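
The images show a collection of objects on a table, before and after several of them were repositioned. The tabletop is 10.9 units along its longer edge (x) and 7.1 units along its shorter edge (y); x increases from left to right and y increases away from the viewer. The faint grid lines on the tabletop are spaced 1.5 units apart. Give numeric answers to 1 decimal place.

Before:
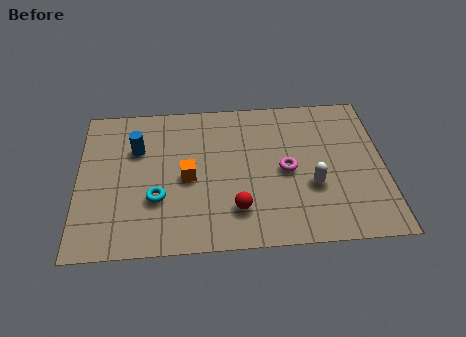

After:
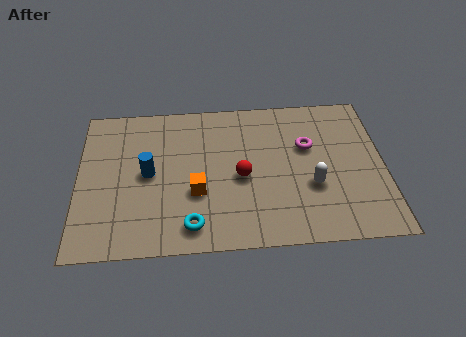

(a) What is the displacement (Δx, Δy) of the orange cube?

(0.3, -0.7)

The orange cube was at about (3.9, 3.3) and moved to about (4.2, 2.6).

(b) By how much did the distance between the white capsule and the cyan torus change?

-0.9

They were about 5.5 units apart before and 4.6 after — 0.9 units closer together.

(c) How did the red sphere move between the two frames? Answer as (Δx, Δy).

(0.2, 1.5)

The red sphere started near (5.6, 1.7) and ended near (5.8, 3.2).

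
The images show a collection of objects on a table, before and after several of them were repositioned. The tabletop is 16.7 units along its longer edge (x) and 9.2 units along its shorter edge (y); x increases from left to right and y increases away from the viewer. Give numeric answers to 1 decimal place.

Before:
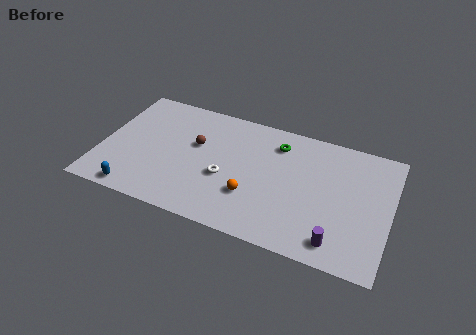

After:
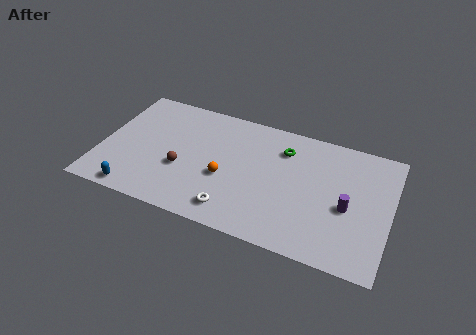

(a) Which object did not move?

the blue capsule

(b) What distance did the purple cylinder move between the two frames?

2.6

From (13.9, 1.4) to (14.3, 4.0), the purple cylinder covered √(0.4² + 2.6²) ≈ 2.6 units.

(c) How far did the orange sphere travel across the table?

1.8

From (8.9, 2.9) to (7.3, 3.7), the orange sphere covered √(1.6² + 0.8²) ≈ 1.8 units.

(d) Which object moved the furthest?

the purple cylinder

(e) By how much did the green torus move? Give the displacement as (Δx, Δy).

(0.4, -0.3)

The green torus was at about (10.0, 7.3) and moved to about (10.4, 7.0).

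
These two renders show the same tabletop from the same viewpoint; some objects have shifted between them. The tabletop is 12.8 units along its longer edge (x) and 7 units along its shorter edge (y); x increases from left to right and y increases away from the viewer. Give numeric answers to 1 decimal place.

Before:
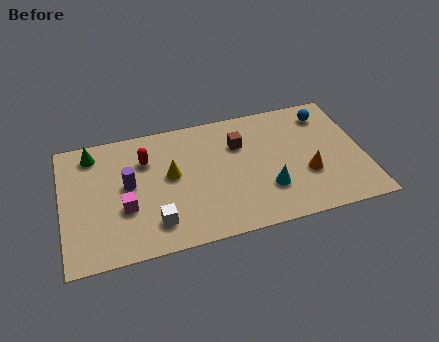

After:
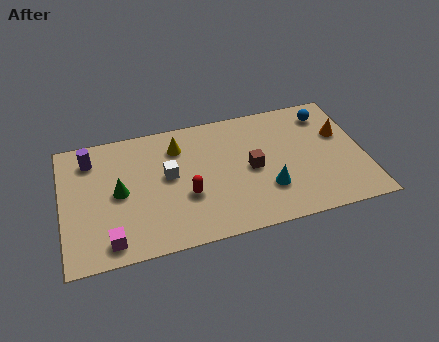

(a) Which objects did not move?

the cyan cone and the blue sphere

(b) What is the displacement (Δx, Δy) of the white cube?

(0.7, 2.4)

From the two frames, the white cube sits at roughly (3.8, 1.5) before and (4.5, 3.9) after.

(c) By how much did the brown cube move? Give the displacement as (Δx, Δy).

(0.4, -1.5)

The brown cube started near (7.6, 4.9) and ended near (8.0, 3.4).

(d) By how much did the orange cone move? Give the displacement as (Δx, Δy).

(1.6, 1.9)

From the two frames, the orange cone sits at roughly (10.3, 2.5) before and (11.9, 4.4) after.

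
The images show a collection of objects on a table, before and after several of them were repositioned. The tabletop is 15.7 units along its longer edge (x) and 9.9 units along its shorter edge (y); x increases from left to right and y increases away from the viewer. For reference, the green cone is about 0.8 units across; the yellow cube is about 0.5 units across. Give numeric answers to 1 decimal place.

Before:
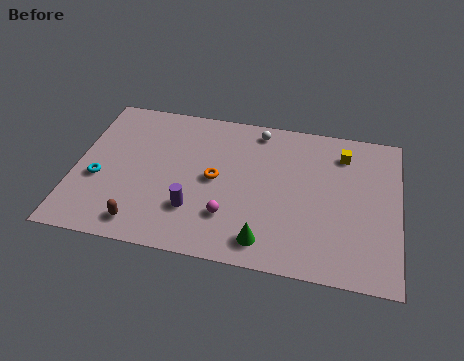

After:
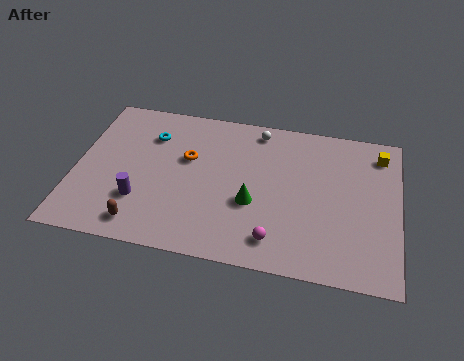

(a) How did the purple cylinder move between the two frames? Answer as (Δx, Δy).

(-2.6, 0.1)

From the two frames, the purple cylinder sits at roughly (5.9, 2.8) before and (3.3, 2.9) after.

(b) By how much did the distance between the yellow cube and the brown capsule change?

+1.7

Before: roughly 11.4 units apart; after: 13.1. That's 1.7 units further apart.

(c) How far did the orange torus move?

1.8

From (6.8, 5.0) to (5.4, 6.1), the orange torus covered √(1.4² + 1.1²) ≈ 1.8 units.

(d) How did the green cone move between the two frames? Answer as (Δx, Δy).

(-0.7, 2.3)

The green cone started near (9.4, 1.5) and ended near (8.7, 3.8).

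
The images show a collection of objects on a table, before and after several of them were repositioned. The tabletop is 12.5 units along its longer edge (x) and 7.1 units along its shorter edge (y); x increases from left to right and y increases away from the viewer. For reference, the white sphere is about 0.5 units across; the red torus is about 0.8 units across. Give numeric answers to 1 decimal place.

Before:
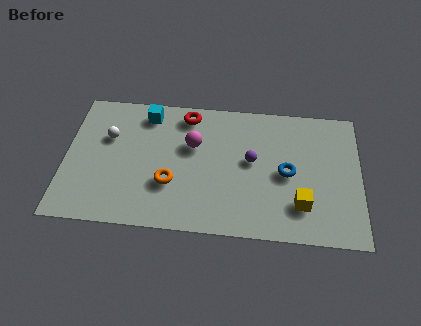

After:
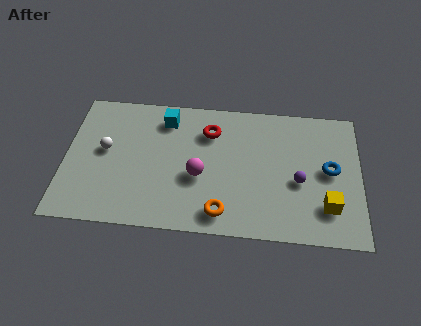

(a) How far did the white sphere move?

0.7

The white sphere moved from about (1.8, 4.6) to (1.7, 3.9), a distance of √(0.1² + 0.7²) ≈ 0.7.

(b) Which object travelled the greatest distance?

the orange torus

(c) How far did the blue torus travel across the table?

1.8

The blue torus was near (9.4, 3.4) before and (11.2, 3.7) after, so it travelled √(1.8² + 0.3²) ≈ 1.8 units.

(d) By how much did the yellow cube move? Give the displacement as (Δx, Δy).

(1.1, 0.0)

From the two frames, the yellow cube sits at roughly (10.0, 1.8) before and (11.1, 1.8) after.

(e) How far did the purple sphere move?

2.2

The purple sphere moved from about (7.9, 3.9) to (9.9, 3.0), a distance of √(2.0² + 0.9²) ≈ 2.2.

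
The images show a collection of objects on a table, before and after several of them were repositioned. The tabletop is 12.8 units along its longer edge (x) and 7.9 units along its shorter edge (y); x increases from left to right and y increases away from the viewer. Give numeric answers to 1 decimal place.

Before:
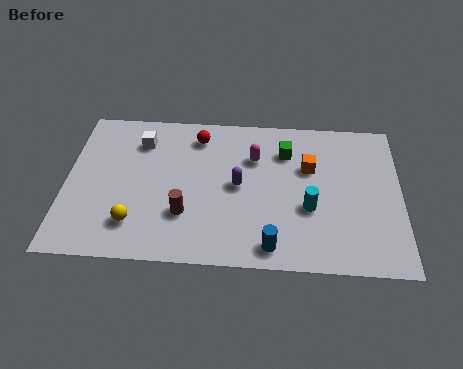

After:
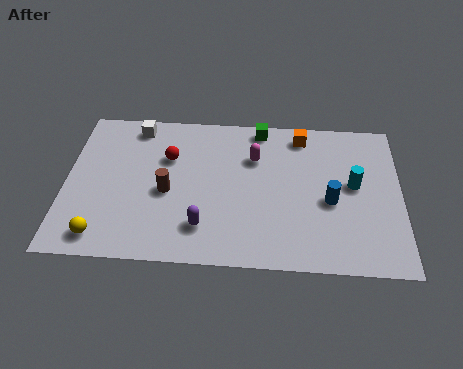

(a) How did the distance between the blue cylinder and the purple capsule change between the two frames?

+1.8

They were about 3.3 units apart before and 5.1 after — 1.8 units further apart.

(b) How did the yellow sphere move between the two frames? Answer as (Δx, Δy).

(-1.2, -0.7)

From the two frames, the yellow sphere sits at roughly (2.7, 1.8) before and (1.5, 1.1) after.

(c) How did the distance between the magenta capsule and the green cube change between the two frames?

+0.3

The distance was about 1.3 in the first image and 1.6 in the second, so they moved 0.3 units further apart.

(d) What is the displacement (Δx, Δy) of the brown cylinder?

(-0.7, 1.1)

The brown cylinder was at about (4.6, 2.4) and moved to about (3.9, 3.5).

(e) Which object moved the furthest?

the blue cylinder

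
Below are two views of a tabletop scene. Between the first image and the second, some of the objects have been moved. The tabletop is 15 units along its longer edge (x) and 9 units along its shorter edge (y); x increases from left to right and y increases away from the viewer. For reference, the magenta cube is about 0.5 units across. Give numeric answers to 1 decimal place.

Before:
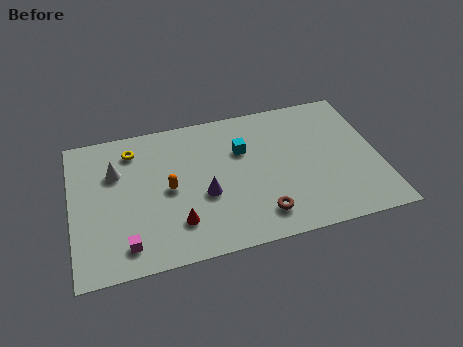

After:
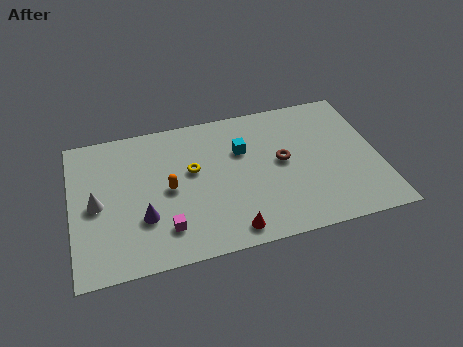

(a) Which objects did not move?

the cyan cube and the orange capsule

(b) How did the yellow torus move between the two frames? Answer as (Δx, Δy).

(2.8, -2.0)

From the two frames, the yellow torus sits at roughly (3.1, 7.3) before and (5.9, 5.3) after.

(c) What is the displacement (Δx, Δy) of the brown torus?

(1.3, 3.1)

The brown torus was at about (9.0, 1.7) and moved to about (10.3, 4.8).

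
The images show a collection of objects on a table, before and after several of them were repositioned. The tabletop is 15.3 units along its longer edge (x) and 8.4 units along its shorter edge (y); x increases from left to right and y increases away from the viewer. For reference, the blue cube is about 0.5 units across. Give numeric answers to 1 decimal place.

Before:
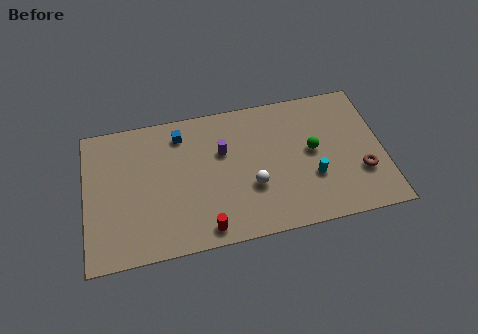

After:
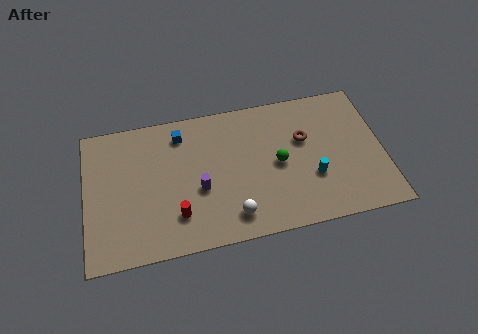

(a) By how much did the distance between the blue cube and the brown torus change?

-3.5

The distance was about 10.0 in the first image and 6.5 in the second, so they moved 3.5 units closer together.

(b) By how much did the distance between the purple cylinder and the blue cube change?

+1.0

Before: roughly 2.6 units apart; after: 3.6. That's 1.0 units further apart.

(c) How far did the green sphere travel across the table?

1.8

The green sphere was near (11.7, 4.5) before and (9.9, 4.1) after, so it travelled √(1.8² + 0.4²) ≈ 1.8 units.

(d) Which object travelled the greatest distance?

the brown torus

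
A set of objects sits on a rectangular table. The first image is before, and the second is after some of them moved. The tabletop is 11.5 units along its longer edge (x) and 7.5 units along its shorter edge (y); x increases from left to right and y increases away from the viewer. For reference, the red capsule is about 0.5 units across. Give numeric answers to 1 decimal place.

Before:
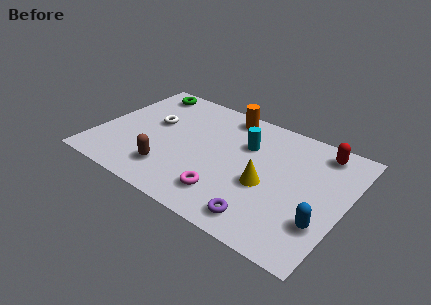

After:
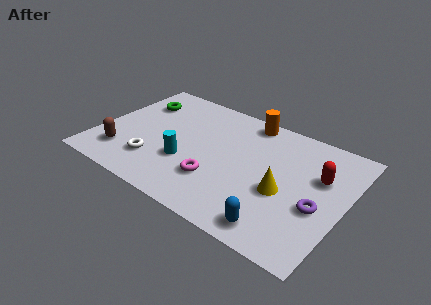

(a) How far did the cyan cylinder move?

3.5

The cyan cylinder moved from about (6.7, 5.1) to (4.3, 2.6), a distance of √(2.4² + 2.5²) ≈ 3.5.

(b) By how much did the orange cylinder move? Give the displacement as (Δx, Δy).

(1.0, 0.1)

The orange cylinder started near (5.5, 6.6) and ended near (6.5, 6.7).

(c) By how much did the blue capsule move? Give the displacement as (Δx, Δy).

(-1.8, -1.2)

The blue capsule was at about (10.7, 2.2) and moved to about (8.9, 1.0).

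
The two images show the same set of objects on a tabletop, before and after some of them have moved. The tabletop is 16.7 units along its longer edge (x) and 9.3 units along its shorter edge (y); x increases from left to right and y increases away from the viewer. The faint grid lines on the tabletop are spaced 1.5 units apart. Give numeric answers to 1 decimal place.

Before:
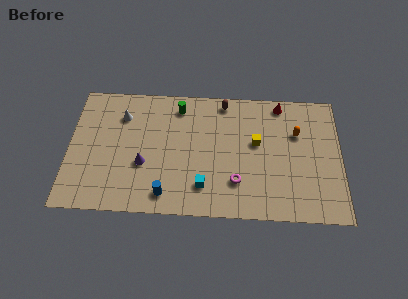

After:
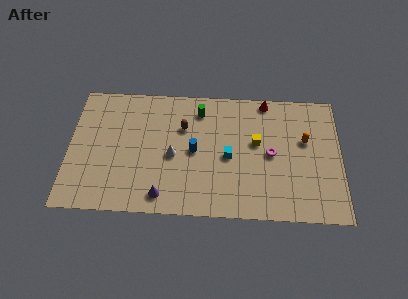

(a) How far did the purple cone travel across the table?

2.5

The purple cone was near (4.6, 3.5) before and (5.8, 1.3) after, so it travelled √(1.2² + 2.2²) ≈ 2.5 units.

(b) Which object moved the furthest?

the white cone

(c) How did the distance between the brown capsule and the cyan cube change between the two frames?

-2.9

Before: roughly 6.3 units apart; after: 3.4. That's 2.9 units closer together.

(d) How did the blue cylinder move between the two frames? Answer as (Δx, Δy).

(1.7, 3.2)

The blue cylinder started near (6.0, 1.4) and ended near (7.7, 4.6).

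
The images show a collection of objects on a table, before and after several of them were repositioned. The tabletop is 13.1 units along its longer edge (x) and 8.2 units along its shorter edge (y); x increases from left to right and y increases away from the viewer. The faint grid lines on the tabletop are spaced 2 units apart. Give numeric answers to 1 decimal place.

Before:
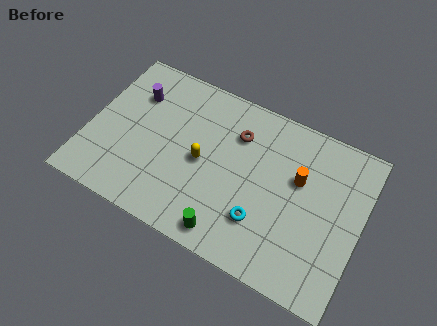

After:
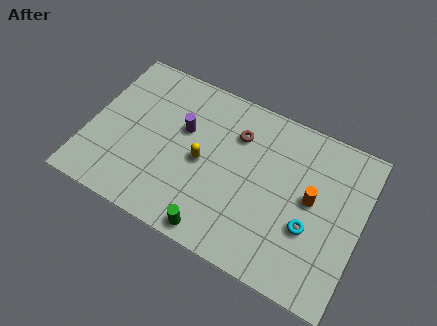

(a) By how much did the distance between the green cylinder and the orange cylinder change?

+0.5

Before: roughly 5.0 units apart; after: 5.5. That's 0.5 units further apart.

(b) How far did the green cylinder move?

0.6

From (7.2, 1.0) to (6.6, 0.8), the green cylinder covered √(0.6² + 0.2²) ≈ 0.6 units.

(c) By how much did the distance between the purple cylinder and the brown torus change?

-2.3

They were about 5.0 units apart before and 2.7 after — 2.3 units closer together.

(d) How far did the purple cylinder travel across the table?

2.6

From (1.9, 5.9) to (4.4, 5.1), the purple cylinder covered √(2.5² + 0.8²) ≈ 2.6 units.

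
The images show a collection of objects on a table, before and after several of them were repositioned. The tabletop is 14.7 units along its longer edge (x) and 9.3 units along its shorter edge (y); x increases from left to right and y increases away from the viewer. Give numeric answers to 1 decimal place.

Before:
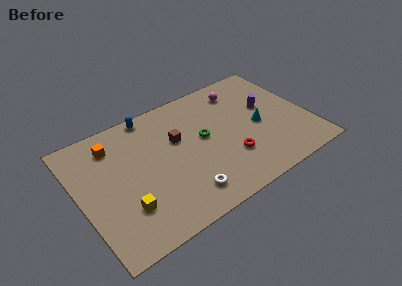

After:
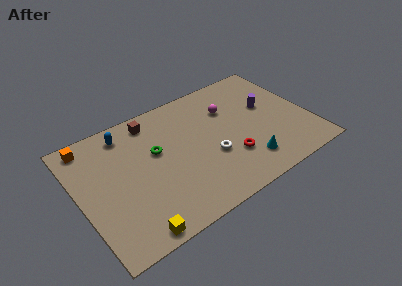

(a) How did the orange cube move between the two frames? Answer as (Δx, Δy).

(-1.4, 0.8)

From the two frames, the orange cube sits at roughly (2.5, 7.4) before and (1.1, 8.2) after.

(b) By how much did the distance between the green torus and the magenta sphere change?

+1.2

Before: roughly 3.8 units apart; after: 5.0. That's 1.2 units further apart.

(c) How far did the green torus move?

3.0

The green torus moved from about (8.0, 5.1) to (5.0, 5.6), a distance of √(3.0² + 0.5²) ≈ 3.0.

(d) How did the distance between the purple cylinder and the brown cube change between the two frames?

+1.7

They were about 5.9 units apart before and 7.6 after — 1.7 units further apart.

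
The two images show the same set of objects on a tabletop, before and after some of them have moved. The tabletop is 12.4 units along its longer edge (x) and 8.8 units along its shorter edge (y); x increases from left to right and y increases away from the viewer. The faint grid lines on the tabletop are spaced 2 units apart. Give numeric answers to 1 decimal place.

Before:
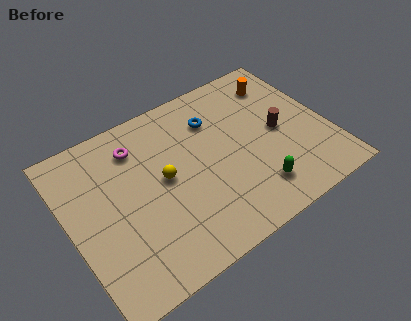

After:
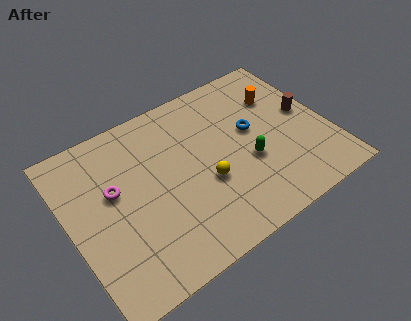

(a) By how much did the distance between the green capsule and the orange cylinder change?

-2.2

The distance was about 5.7 in the first image and 3.5 in the second, so they moved 2.2 units closer together.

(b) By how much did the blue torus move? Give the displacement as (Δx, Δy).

(1.6, -1.5)

The blue torus started near (7.3, 6.5) and ended near (8.9, 5.0).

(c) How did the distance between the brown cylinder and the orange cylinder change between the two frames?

-1.0

The distance was about 2.8 in the first image and 1.8 in the second, so they moved 1.0 units closer together.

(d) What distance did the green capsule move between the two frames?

1.6

The green capsule moved from about (8.4, 1.8) to (8.4, 3.4), a distance of √(0.0² + 1.6²) ≈ 1.6.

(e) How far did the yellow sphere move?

2.2

The yellow sphere moved from about (4.5, 4.6) to (6.3, 3.4), a distance of √(1.8² + 1.2²) ≈ 2.2.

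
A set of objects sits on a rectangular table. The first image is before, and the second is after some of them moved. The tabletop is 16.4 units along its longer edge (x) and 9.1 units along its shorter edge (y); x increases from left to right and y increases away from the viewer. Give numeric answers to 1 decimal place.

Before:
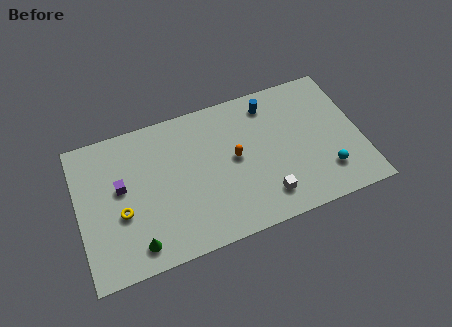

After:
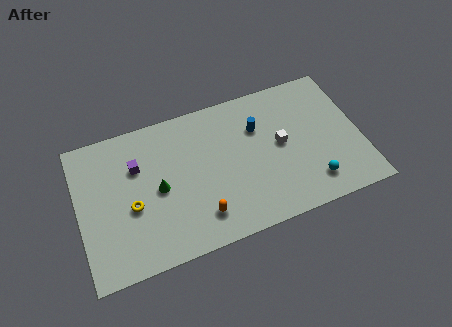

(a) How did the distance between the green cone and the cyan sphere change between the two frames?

-2.0

Before: roughly 11.1 units apart; after: 9.1. That's 2.0 units closer together.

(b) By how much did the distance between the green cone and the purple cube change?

-1.7

They were about 3.8 units apart before and 2.1 after — 1.7 units closer together.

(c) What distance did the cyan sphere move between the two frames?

1.0

The cyan sphere was near (14.2, 2.2) before and (13.3, 1.8) after, so it travelled √(0.9² + 0.4²) ≈ 1.0 units.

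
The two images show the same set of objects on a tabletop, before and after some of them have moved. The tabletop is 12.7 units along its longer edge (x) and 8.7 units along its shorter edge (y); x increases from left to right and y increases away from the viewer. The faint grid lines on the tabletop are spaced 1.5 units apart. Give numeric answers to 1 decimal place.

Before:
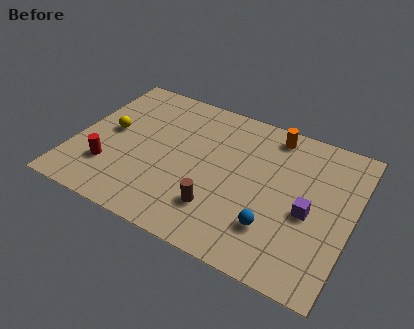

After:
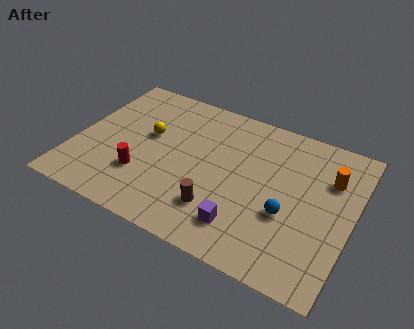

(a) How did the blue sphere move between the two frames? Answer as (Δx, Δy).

(0.5, 1.0)

From the two frames, the blue sphere sits at roughly (9.4, 2.3) before and (9.9, 3.3) after.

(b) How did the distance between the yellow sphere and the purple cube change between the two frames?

-3.4

The distance was about 9.3 in the first image and 5.9 in the second, so they moved 3.4 units closer together.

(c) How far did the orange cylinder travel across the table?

3.2

The orange cylinder was near (8.7, 7.6) before and (11.5, 6.1) after, so it travelled √(2.8² + 1.5²) ≈ 3.2 units.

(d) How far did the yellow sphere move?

1.8

The yellow sphere was near (1.5, 4.6) before and (3.2, 5.1) after, so it travelled √(1.7² + 0.5²) ≈ 1.8 units.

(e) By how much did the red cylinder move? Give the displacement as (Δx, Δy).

(1.5, 0.2)

The red cylinder started near (1.8, 2.4) and ended near (3.3, 2.6).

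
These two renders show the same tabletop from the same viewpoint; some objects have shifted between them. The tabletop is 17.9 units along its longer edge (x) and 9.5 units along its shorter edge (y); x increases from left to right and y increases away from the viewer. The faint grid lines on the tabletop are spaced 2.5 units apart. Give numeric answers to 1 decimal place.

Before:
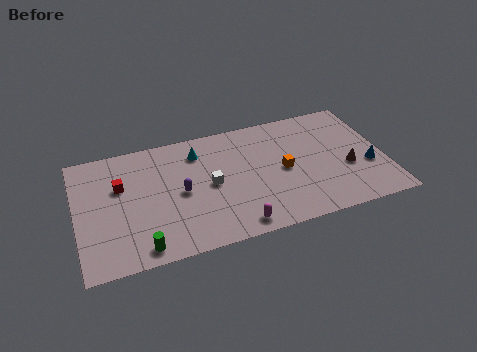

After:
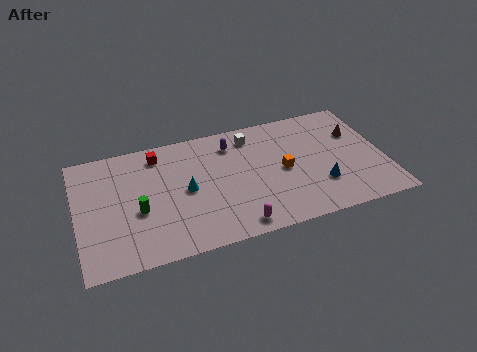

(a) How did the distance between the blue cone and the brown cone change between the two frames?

+3.2

Before: roughly 1.2 units apart; after: 4.4. That's 3.2 units further apart.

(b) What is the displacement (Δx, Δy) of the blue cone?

(-2.9, -0.7)

From the two frames, the blue cone sits at roughly (16.9, 3.5) before and (14.0, 2.8) after.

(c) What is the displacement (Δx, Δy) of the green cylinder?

(0.0, 2.8)

The green cylinder was at about (3.5, 1.1) and moved to about (3.5, 3.9).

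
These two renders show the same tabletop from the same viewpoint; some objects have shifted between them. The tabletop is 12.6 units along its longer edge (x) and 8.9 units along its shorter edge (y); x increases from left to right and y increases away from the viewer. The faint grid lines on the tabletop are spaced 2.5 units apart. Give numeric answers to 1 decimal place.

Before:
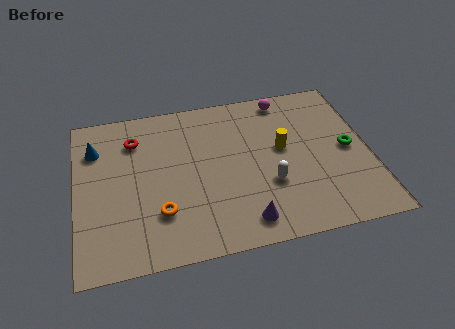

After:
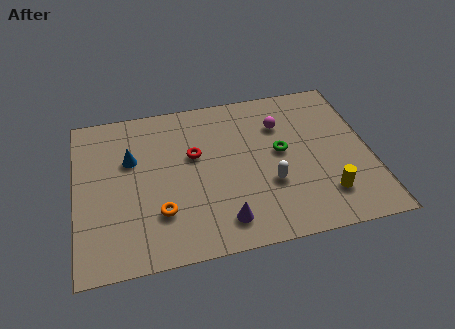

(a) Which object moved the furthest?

the yellow cylinder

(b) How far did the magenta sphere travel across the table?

1.5

From (9.2, 7.9) to (8.9, 6.4), the magenta sphere covered √(0.3² + 1.5²) ≈ 1.5 units.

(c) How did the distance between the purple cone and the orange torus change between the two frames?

-0.9

They were about 3.7 units apart before and 2.8 after — 0.9 units closer together.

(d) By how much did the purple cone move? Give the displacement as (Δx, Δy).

(-0.9, 0.2)

The purple cone started near (7.0, 1.3) and ended near (6.1, 1.5).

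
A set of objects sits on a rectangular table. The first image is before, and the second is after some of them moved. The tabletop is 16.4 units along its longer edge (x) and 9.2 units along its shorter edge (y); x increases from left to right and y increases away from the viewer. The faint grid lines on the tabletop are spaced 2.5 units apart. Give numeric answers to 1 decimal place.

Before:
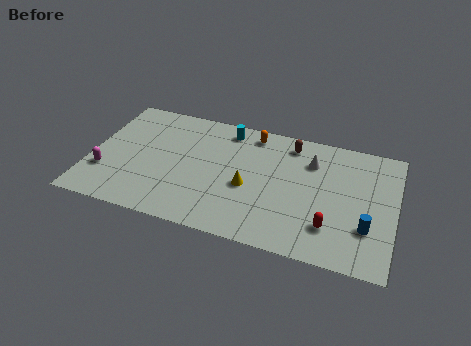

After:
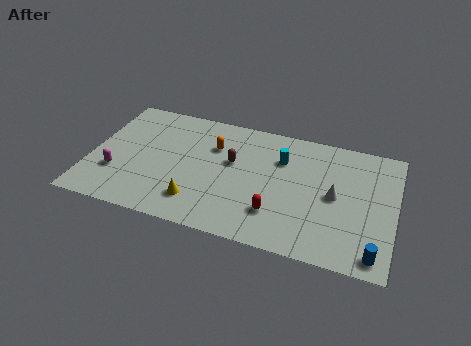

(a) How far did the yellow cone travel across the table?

3.2

The yellow cone was near (8.6, 3.9) before and (6.0, 2.0) after, so it travelled √(2.6² + 1.9²) ≈ 3.2 units.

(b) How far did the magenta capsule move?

0.6

The magenta capsule moved from about (0.9, 2.8) to (1.5, 2.9), a distance of √(0.6² + 0.1²) ≈ 0.6.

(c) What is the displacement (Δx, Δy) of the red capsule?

(-2.9, 0.1)

The red capsule started near (13.1, 2.3) and ended near (10.2, 2.4).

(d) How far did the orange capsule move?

2.6

From (8.5, 8.0) to (6.5, 6.4), the orange capsule covered √(2.0² + 1.6²) ≈ 2.6 units.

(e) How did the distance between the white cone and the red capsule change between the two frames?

-1.0

They were about 4.7 units apart before and 3.7 after — 1.0 units closer together.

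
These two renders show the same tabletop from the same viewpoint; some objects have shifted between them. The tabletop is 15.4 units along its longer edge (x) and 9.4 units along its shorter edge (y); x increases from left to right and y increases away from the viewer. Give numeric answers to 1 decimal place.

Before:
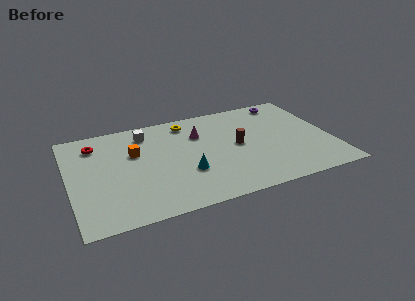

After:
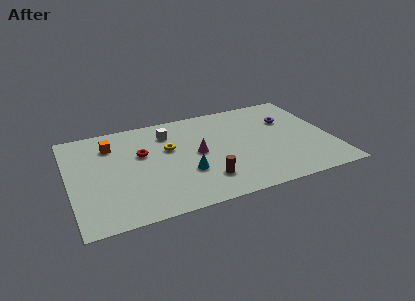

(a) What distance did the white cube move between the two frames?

1.4

The white cube was near (4.7, 7.7) before and (6.0, 7.3) after, so it travelled √(1.3² + 0.4²) ≈ 1.4 units.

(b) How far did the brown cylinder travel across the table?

3.4

The brown cylinder moved from about (9.9, 4.8) to (7.7, 2.2), a distance of √(2.2² + 2.6²) ≈ 3.4.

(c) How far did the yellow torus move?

2.6

The yellow torus was near (7.2, 8.0) before and (5.9, 5.8) after, so it travelled √(1.3² + 2.2²) ≈ 2.6 units.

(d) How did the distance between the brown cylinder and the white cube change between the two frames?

-0.6

The distance was about 6.0 in the first image and 5.4 in the second, so they moved 0.6 units closer together.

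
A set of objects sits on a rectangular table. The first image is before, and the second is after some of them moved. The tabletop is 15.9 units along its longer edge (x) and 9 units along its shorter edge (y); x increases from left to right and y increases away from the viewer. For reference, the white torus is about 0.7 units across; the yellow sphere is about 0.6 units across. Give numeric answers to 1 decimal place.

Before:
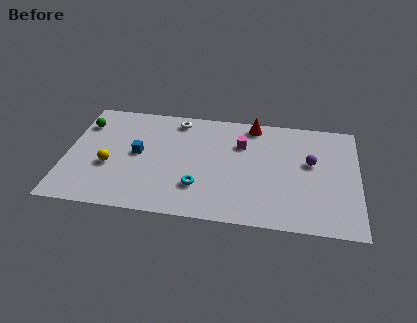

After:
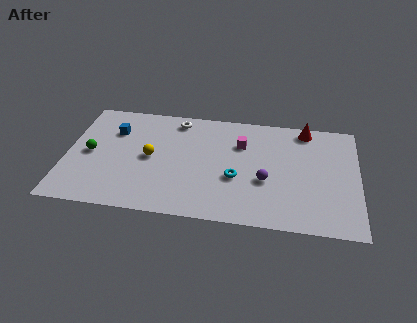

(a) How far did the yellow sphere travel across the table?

2.4

The yellow sphere was near (2.4, 3.5) before and (4.6, 4.5) after, so it travelled √(2.2² + 1.0²) ≈ 2.4 units.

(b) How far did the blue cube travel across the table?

2.2

From (3.9, 4.7) to (2.5, 6.4), the blue cube covered √(1.4² + 1.7²) ≈ 2.2 units.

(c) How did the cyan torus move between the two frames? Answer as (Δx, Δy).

(2.0, 1.0)

The cyan torus started near (7.3, 2.5) and ended near (9.3, 3.5).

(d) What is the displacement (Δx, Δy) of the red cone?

(2.9, 0.0)

The red cone was at about (10.1, 8.0) and moved to about (13.0, 8.0).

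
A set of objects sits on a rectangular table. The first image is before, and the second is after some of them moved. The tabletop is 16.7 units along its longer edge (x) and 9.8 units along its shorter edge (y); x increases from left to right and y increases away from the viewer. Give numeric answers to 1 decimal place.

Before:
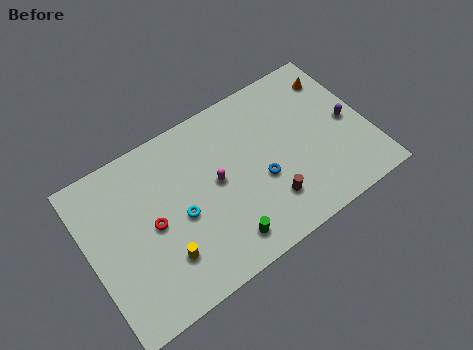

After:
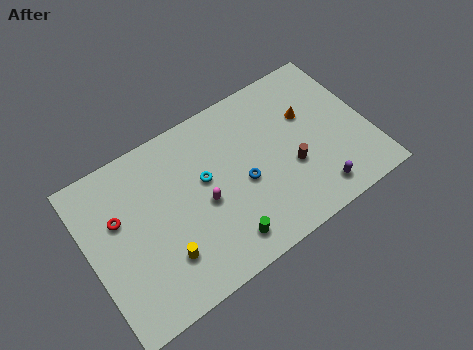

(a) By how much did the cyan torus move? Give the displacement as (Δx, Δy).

(1.7, 1.3)

The cyan torus started near (5.3, 4.4) and ended near (7.0, 5.7).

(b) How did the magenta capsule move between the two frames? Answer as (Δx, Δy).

(-0.9, -0.8)

The magenta capsule was at about (7.6, 5.2) and moved to about (6.7, 4.4).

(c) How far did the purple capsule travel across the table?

4.1

From (15.6, 4.7) to (13.0, 1.5), the purple capsule covered √(2.6² + 3.2²) ≈ 4.1 units.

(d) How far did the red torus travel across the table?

2.3

The red torus was near (3.7, 4.8) before and (1.9, 6.2) after, so it travelled √(1.8² + 1.4²) ≈ 2.3 units.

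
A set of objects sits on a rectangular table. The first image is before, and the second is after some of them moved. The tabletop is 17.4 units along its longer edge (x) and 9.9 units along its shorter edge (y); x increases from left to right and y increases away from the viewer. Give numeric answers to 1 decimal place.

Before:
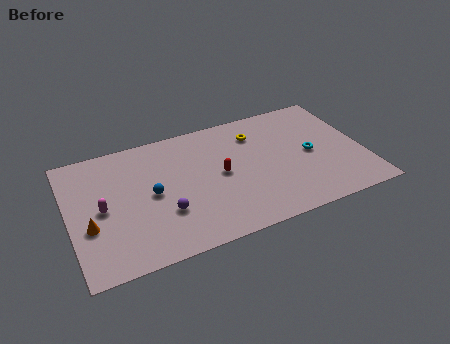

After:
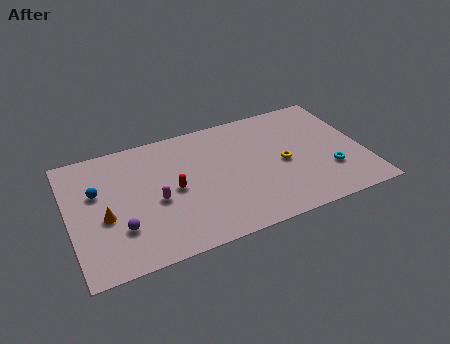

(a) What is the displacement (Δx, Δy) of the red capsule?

(-2.8, -0.2)

The red capsule started near (8.9, 5.0) and ended near (6.1, 4.8).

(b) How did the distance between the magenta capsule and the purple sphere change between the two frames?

-1.2

Before: roughly 3.8 units apart; after: 2.6. That's 1.2 units closer together.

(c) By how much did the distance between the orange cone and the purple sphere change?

-2.9

They were about 4.3 units apart before and 1.4 after — 2.9 units closer together.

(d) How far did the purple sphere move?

2.6

From (5.4, 3.2) to (2.8, 2.9), the purple sphere covered √(2.6² + 0.3²) ≈ 2.6 units.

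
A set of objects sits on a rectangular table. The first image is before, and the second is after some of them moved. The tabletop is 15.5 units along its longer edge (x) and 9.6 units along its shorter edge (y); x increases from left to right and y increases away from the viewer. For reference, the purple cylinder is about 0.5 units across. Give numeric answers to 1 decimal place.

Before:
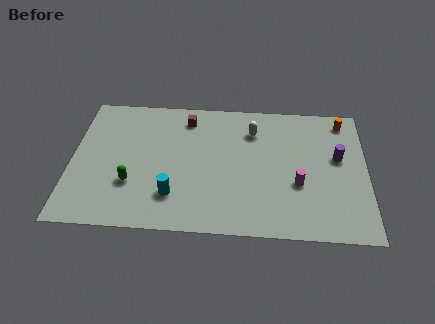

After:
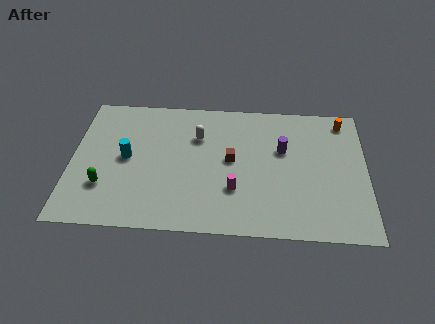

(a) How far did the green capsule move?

1.4

From (3.2, 3.1) to (1.8, 2.8), the green capsule covered √(1.4² + 0.3²) ≈ 1.4 units.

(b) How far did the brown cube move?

3.8

From (6.0, 8.0) to (8.4, 5.1), the brown cube covered √(2.4² + 2.9²) ≈ 3.8 units.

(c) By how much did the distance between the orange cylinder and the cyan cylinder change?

+1.2

They were about 10.7 units apart before and 11.9 after — 1.2 units further apart.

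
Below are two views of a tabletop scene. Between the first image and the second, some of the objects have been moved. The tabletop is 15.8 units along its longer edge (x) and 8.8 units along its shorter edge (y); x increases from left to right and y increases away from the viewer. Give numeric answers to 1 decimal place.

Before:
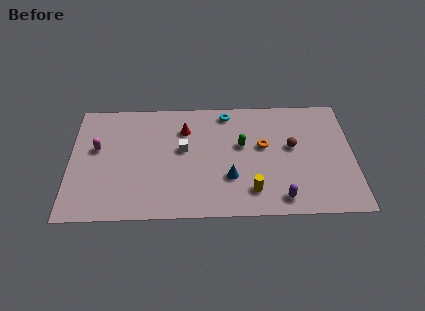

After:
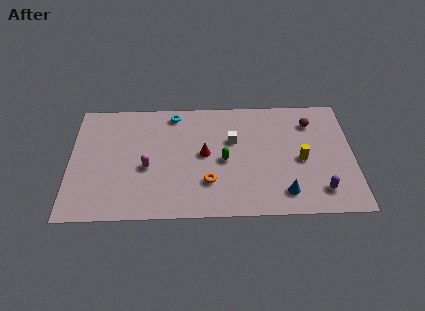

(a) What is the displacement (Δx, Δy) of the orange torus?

(-3.1, -2.6)

The orange torus was at about (10.8, 5.1) and moved to about (7.7, 2.5).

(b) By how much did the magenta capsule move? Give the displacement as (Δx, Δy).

(2.8, -1.5)

From the two frames, the magenta capsule sits at roughly (1.5, 5.2) before and (4.3, 3.7) after.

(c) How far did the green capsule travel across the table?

1.5

From (9.6, 5.2) to (8.6, 4.1), the green capsule covered √(1.0² + 1.1²) ≈ 1.5 units.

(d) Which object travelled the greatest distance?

the orange torus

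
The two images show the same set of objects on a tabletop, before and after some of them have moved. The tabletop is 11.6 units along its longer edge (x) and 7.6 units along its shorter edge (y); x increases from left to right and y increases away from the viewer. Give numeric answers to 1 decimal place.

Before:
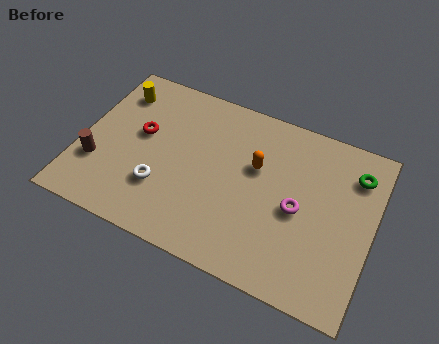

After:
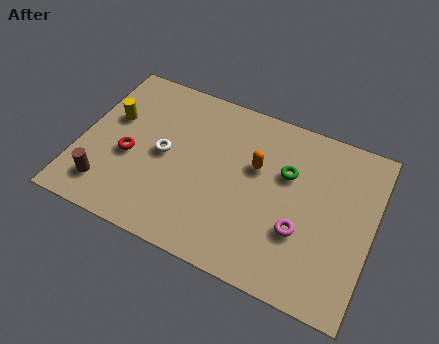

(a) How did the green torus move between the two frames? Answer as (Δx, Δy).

(-2.6, -1.0)

From the two frames, the green torus sits at roughly (10.7, 5.9) before and (8.1, 4.9) after.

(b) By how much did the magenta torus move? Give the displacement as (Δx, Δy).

(0.2, -0.9)

The magenta torus started near (8.7, 3.5) and ended near (8.9, 2.6).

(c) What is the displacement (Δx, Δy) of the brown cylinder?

(0.5, -0.9)

The brown cylinder was at about (0.8, 2.4) and moved to about (1.3, 1.5).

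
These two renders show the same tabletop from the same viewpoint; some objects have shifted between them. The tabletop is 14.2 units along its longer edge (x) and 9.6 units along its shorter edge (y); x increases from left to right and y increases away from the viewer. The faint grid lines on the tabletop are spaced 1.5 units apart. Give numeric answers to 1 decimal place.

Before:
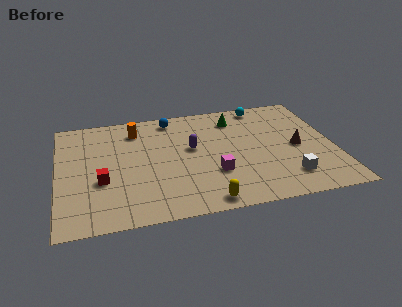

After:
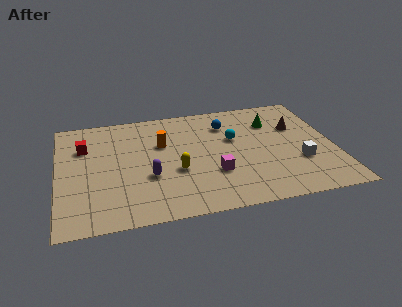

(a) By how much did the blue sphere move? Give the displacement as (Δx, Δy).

(2.8, -1.1)

The blue sphere was at about (6.0, 8.4) and moved to about (8.8, 7.3).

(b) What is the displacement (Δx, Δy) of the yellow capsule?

(-1.3, 2.8)

From the two frames, the yellow capsule sits at roughly (7.3, 0.9) before and (6.0, 3.7) after.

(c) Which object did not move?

the magenta cube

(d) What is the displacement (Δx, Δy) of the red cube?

(-0.8, 3.1)

From the two frames, the red cube sits at roughly (2.2, 3.6) before and (1.4, 6.7) after.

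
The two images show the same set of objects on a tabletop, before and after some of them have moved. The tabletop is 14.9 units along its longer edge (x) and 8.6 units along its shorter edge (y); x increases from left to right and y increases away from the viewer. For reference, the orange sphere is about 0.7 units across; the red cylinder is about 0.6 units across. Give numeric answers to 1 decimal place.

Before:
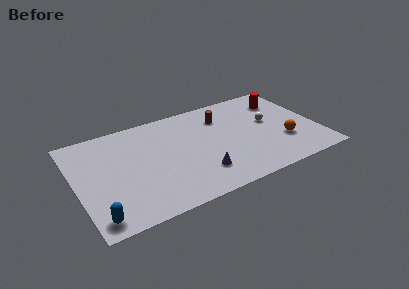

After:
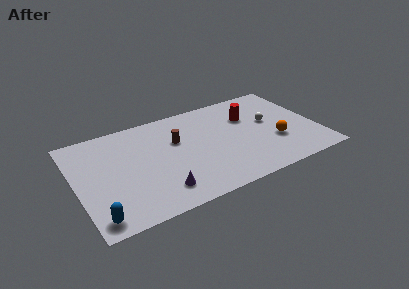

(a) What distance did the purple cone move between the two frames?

2.5

From (7.3, 2.1) to (4.8, 1.7), the purple cone covered √(2.5² + 0.4²) ≈ 2.5 units.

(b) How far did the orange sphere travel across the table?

0.5

The orange sphere was near (12.7, 2.8) before and (12.2, 3.0) after, so it travelled √(0.5² + 0.2²) ≈ 0.5 units.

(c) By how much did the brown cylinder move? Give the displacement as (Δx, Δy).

(-3.0, -1.0)

The brown cylinder started near (9.3, 6.5) and ended near (6.3, 5.5).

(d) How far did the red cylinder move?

2.4

From (13.2, 6.6) to (10.9, 5.9), the red cylinder covered √(2.3² + 0.7²) ≈ 2.4 units.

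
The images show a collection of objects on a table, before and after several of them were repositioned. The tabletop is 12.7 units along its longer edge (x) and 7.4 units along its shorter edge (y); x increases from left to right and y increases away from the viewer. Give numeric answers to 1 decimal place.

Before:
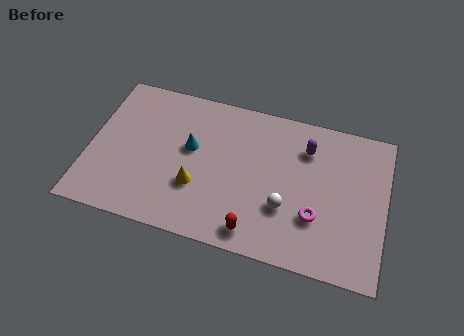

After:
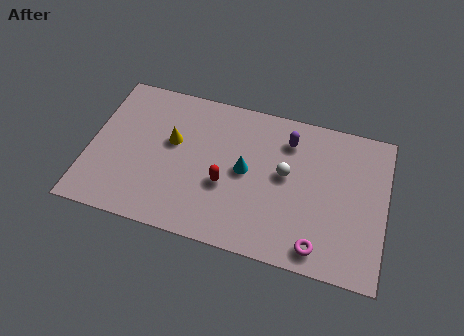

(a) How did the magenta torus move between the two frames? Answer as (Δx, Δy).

(0.2, -1.4)

The magenta torus was at about (9.8, 2.4) and moved to about (10.0, 1.0).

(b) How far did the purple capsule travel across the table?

0.8

The purple capsule moved from about (9.2, 5.6) to (8.4, 5.8), a distance of √(0.8² + 0.2²) ≈ 0.8.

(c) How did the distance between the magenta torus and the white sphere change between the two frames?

+2.2

Before: roughly 1.3 units apart; after: 3.5. That's 2.2 units further apart.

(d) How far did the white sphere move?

1.6

From (8.5, 2.5) to (8.4, 4.1), the white sphere covered √(0.1² + 1.6²) ≈ 1.6 units.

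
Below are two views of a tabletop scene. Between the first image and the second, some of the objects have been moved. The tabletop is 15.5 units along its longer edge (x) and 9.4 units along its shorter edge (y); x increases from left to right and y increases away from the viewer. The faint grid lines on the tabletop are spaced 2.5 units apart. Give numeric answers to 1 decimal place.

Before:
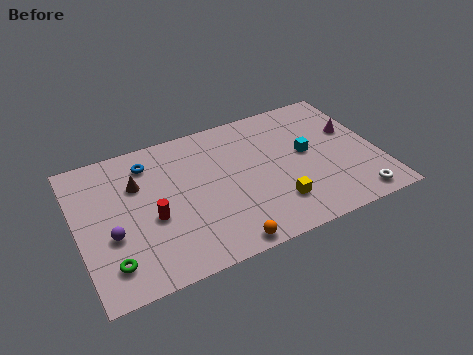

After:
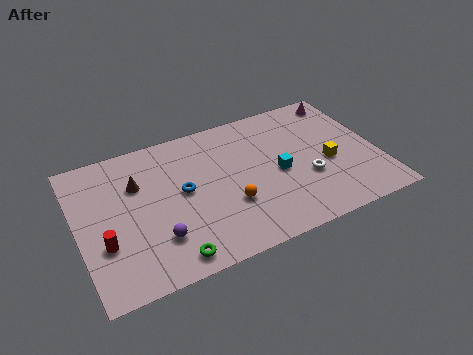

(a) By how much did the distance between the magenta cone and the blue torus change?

-1.2

They were about 10.7 units apart before and 9.5 after — 1.2 units closer together.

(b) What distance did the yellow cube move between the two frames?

3.4

The yellow cube moved from about (9.9, 2.3) to (12.9, 4.0), a distance of √(3.0² + 1.7²) ≈ 3.4.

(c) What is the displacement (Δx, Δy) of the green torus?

(2.9, -0.8)

The green torus started near (1.4, 1.9) and ended near (4.3, 1.1).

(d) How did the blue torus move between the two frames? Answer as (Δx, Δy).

(1.5, -2.6)

From the two frames, the blue torus sits at roughly (3.9, 7.6) before and (5.4, 5.0) after.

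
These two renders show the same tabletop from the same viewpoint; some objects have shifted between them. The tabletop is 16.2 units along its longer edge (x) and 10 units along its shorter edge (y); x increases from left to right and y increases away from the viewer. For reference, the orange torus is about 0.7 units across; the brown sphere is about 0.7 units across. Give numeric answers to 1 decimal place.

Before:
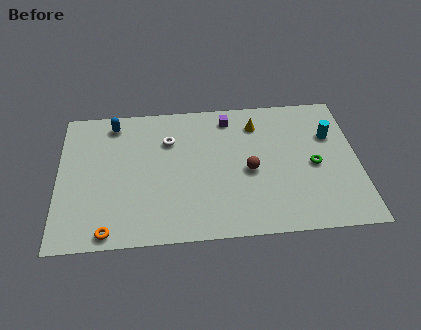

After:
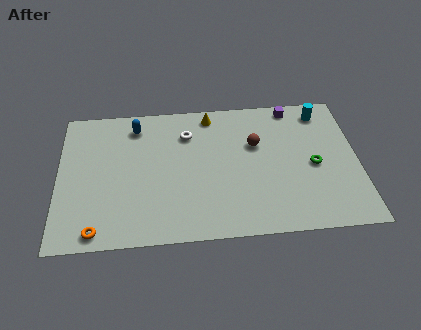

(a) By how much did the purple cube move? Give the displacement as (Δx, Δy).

(3.5, 0.5)

From the two frames, the purple cube sits at roughly (9.3, 8.5) before and (12.8, 9.0) after.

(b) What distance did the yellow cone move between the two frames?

2.7

The yellow cone was near (10.8, 7.9) before and (8.3, 8.8) after, so it travelled √(2.5² + 0.9²) ≈ 2.7 units.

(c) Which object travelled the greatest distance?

the purple cube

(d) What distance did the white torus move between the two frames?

1.1

The white torus was near (6.0, 7.1) before and (7.0, 7.5) after, so it travelled √(1.0² + 0.4²) ≈ 1.1 units.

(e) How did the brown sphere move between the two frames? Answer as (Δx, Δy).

(0.4, 1.9)

The brown sphere started near (10.3, 4.5) and ended near (10.7, 6.4).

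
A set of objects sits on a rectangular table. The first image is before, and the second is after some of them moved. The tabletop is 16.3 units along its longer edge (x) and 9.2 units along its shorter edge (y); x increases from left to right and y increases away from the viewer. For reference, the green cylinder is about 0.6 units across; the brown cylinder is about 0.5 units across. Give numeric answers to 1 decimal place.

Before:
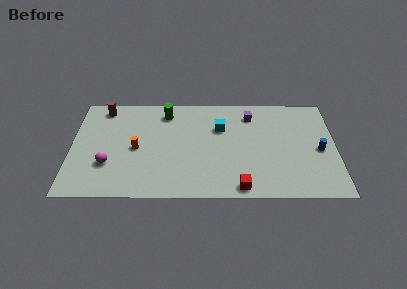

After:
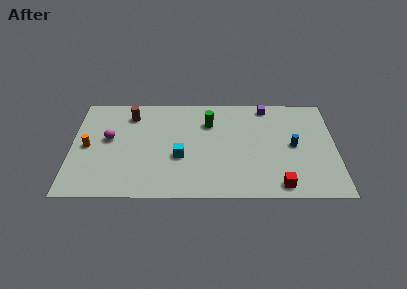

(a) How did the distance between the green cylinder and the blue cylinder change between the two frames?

-4.5

The distance was about 10.1 in the first image and 5.6 in the second, so they moved 4.5 units closer together.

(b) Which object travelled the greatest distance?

the cyan cube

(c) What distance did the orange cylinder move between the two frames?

3.0

The orange cylinder moved from about (4.0, 4.3) to (1.0, 4.5), a distance of √(3.0² + 0.2²) ≈ 3.0.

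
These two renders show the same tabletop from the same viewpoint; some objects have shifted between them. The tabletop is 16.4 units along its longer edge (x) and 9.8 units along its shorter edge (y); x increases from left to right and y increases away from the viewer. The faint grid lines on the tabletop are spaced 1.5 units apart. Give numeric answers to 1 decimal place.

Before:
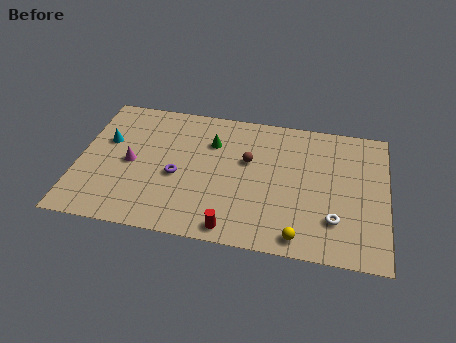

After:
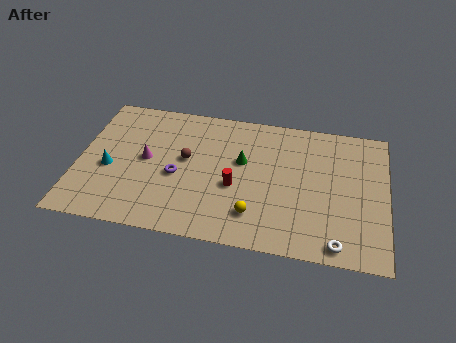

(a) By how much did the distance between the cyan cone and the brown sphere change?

-3.4

The distance was about 7.6 in the first image and 4.2 in the second, so they moved 3.4 units closer together.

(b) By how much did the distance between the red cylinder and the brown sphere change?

-1.9

Before: roughly 5.0 units apart; after: 3.1. That's 1.9 units closer together.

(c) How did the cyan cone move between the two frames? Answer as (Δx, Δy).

(0.3, -2.0)

The cyan cone was at about (1.4, 6.1) and moved to about (1.7, 4.1).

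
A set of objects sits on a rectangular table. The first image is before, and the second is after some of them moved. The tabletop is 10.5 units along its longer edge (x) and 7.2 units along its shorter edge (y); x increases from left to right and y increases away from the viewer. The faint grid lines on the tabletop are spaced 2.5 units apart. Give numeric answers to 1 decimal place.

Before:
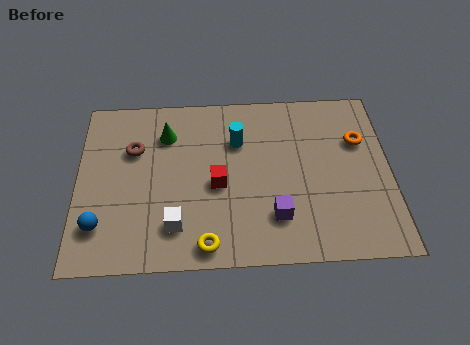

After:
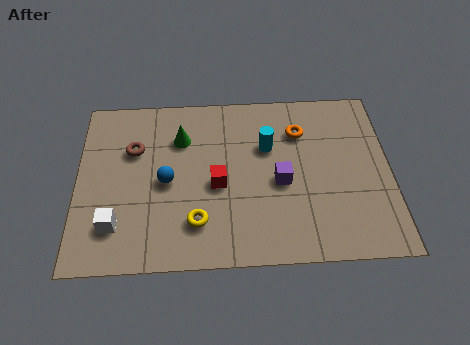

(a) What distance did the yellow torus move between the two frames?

0.9

From (4.3, 0.8) to (4.0, 1.7), the yellow torus covered √(0.3² + 0.9²) ≈ 0.9 units.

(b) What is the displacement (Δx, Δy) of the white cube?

(-2.0, 0.1)

The white cube was at about (3.3, 1.6) and moved to about (1.3, 1.7).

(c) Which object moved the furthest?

the blue sphere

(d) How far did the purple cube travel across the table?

1.4

The purple cube moved from about (6.6, 1.8) to (6.8, 3.2), a distance of √(0.2² + 1.4²) ≈ 1.4.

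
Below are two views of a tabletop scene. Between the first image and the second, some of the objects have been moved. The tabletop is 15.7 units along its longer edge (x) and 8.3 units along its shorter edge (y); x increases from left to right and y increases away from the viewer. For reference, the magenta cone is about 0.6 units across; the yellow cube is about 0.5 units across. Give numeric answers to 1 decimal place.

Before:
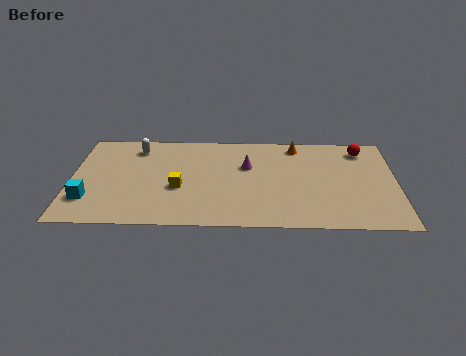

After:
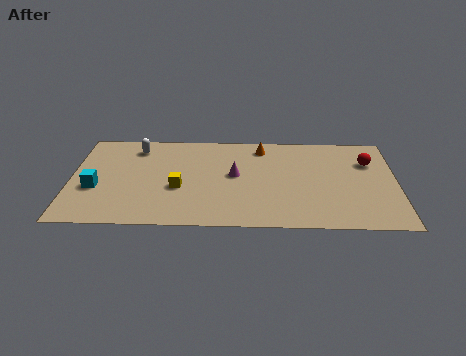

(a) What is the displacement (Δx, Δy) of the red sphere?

(0.3, -1.1)

From the two frames, the red sphere sits at roughly (14.1, 6.9) before and (14.4, 5.8) after.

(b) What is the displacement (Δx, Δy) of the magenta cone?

(-0.6, -0.8)

From the two frames, the magenta cone sits at roughly (8.5, 5.3) before and (7.9, 4.5) after.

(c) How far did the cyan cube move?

1.0

The cyan cube moved from about (0.9, 2.2) to (1.2, 3.2), a distance of √(0.3² + 1.0²) ≈ 1.0.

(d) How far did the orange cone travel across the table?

1.7

From (10.9, 7.2) to (9.2, 7.0), the orange cone covered √(1.7² + 0.2²) ≈ 1.7 units.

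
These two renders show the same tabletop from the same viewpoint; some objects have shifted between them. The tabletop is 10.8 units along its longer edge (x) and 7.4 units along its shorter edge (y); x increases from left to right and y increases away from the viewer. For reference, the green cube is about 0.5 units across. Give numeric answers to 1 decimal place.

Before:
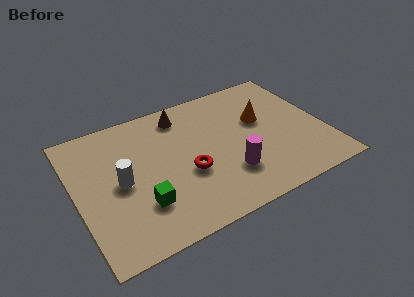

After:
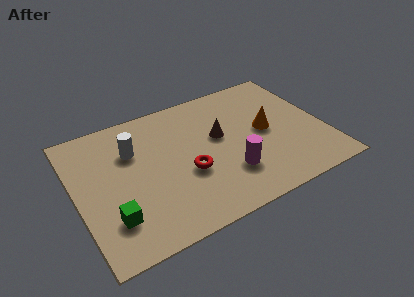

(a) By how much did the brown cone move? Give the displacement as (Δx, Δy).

(1.4, -1.9)

From the two frames, the brown cone sits at roughly (4.9, 6.2) before and (6.3, 4.3) after.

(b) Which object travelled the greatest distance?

the brown cone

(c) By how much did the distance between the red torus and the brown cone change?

-1.2

The distance was about 3.3 in the first image and 2.1 in the second, so they moved 1.2 units closer together.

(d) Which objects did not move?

the red torus and the magenta cylinder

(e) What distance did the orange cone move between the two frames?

0.7

The orange cone was near (8.2, 4.5) before and (8.3, 3.8) after, so it travelled √(0.1² + 0.7²) ≈ 0.7 units.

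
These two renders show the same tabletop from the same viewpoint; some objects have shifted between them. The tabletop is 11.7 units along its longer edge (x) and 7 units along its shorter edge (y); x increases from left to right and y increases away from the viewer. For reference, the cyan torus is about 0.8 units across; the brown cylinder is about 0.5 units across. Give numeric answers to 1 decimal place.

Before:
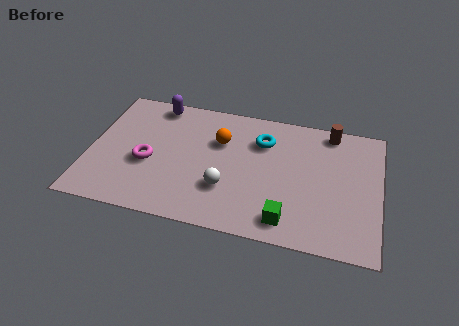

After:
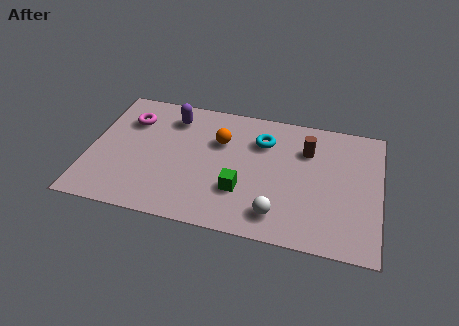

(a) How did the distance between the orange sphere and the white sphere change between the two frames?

+1.7

Before: roughly 2.5 units apart; after: 4.2. That's 1.7 units further apart.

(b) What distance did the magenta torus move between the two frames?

2.4

From (2.4, 2.9) to (1.5, 5.1), the magenta torus covered √(0.9² + 2.2²) ≈ 2.4 units.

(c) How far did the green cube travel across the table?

2.2

From (8.1, 1.1) to (6.2, 2.2), the green cube covered √(1.9² + 1.1²) ≈ 2.2 units.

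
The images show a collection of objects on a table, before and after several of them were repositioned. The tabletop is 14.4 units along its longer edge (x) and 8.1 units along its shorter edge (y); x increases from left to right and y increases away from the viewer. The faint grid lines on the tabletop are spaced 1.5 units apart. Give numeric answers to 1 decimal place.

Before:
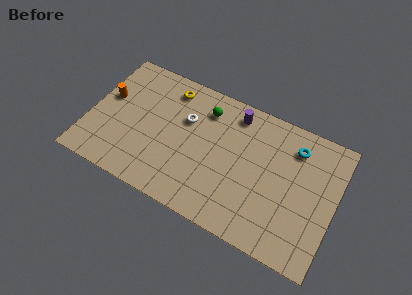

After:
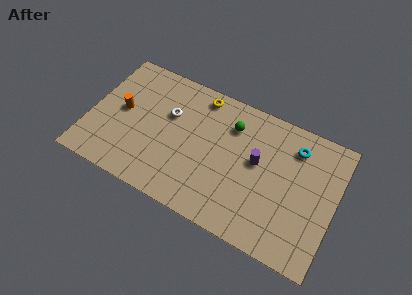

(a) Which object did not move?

the cyan torus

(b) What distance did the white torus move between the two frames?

1.0

The white torus was near (5.5, 5.3) before and (4.5, 5.2) after, so it travelled √(1.0² + 0.1²) ≈ 1.0 units.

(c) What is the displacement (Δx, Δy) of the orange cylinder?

(0.9, -0.5)

The orange cylinder started near (0.9, 4.8) and ended near (1.8, 4.3).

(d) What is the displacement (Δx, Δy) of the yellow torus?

(1.8, 0.3)

From the two frames, the yellow torus sits at roughly (4.3, 6.8) before and (6.1, 7.1) after.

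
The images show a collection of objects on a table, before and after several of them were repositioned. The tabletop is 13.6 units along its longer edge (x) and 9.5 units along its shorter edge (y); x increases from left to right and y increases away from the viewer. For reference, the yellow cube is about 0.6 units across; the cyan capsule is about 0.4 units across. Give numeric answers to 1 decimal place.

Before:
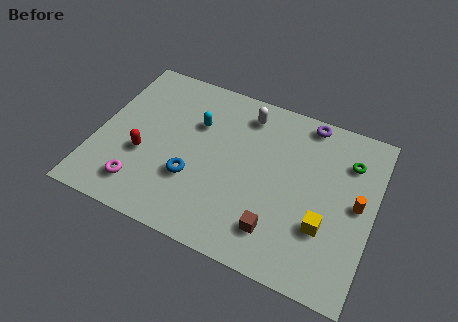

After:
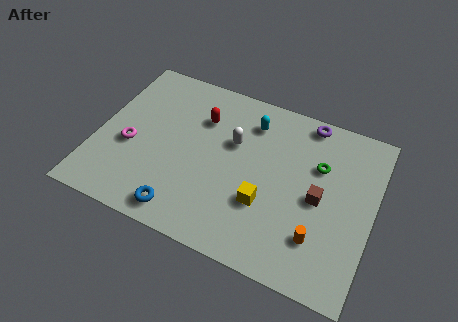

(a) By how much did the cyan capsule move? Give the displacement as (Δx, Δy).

(2.6, 1.1)

From the two frames, the cyan capsule sits at roughly (4.7, 6.4) before and (7.3, 7.5) after.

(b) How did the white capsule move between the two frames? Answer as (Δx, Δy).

(-0.4, -1.9)

The white capsule was at about (7.0, 7.9) and moved to about (6.6, 6.0).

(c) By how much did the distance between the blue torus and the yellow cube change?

-2.2

The distance was about 6.5 in the first image and 4.3 in the second, so they moved 2.2 units closer together.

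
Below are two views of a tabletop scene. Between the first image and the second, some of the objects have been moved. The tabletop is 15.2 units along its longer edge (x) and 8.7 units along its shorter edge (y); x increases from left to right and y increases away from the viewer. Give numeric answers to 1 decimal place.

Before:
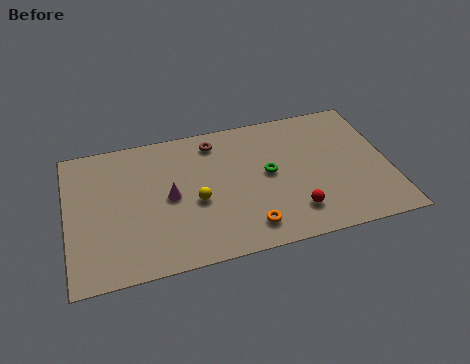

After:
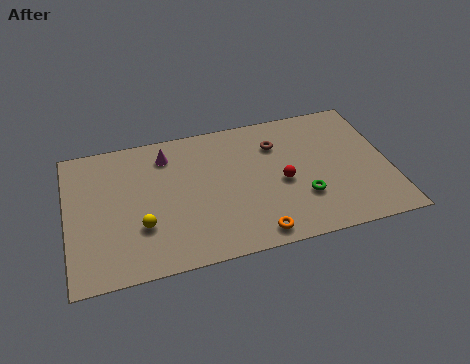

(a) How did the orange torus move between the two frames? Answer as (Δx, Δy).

(0.3, -0.5)

The orange torus was at about (8.3, 1.5) and moved to about (8.6, 1.0).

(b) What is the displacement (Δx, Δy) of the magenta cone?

(0.0, 2.7)

The magenta cone was at about (4.8, 4.3) and moved to about (4.8, 7.0).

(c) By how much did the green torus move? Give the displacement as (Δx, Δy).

(1.5, -1.9)

The green torus started near (9.5, 4.6) and ended near (11.0, 2.7).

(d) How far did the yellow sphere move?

2.8

The yellow sphere moved from about (6.0, 3.7) to (3.4, 2.8), a distance of √(2.6² + 0.9²) ≈ 2.8.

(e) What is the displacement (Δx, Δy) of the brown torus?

(2.9, -0.9)

The brown torus was at about (7.1, 7.3) and moved to about (10.0, 6.4).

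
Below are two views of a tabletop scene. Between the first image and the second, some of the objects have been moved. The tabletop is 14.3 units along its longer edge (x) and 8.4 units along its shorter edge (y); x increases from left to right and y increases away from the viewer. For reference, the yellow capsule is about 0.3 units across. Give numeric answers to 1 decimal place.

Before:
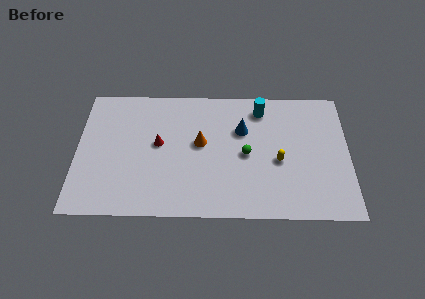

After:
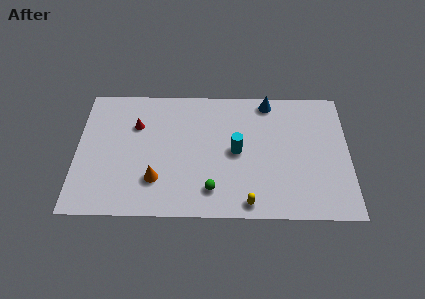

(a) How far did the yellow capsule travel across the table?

3.1

From (10.6, 3.6) to (9.0, 0.9), the yellow capsule covered √(1.6² + 2.7²) ≈ 3.1 units.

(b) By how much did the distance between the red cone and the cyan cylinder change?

-0.4

They were about 5.9 units apart before and 5.5 after — 0.4 units closer together.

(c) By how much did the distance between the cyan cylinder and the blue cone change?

+2.0

The distance was about 1.7 in the first image and 3.7 in the second, so they moved 2.0 units further apart.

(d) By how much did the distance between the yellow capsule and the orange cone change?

+0.8

Before: roughly 4.2 units apart; after: 5.0. That's 0.8 units further apart.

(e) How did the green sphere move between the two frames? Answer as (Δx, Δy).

(-1.8, -2.3)

The green sphere started near (8.9, 4.0) and ended near (7.1, 1.7).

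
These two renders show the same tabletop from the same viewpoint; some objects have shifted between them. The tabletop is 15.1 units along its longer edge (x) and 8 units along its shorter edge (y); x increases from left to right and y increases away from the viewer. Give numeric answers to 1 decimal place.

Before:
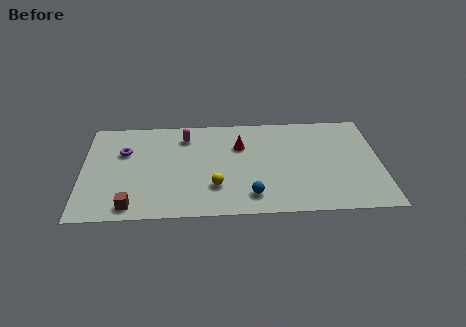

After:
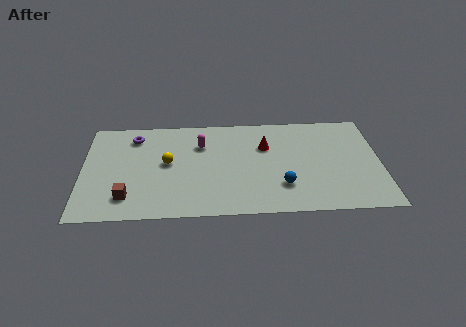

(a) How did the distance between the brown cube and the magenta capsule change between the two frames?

-0.6

Before: roughly 6.0 units apart; after: 5.4. That's 0.6 units closer together.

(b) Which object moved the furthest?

the yellow sphere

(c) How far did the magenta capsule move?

1.1

The magenta capsule was near (5.2, 6.4) before and (6.0, 5.7) after, so it travelled √(0.8² + 0.7²) ≈ 1.1 units.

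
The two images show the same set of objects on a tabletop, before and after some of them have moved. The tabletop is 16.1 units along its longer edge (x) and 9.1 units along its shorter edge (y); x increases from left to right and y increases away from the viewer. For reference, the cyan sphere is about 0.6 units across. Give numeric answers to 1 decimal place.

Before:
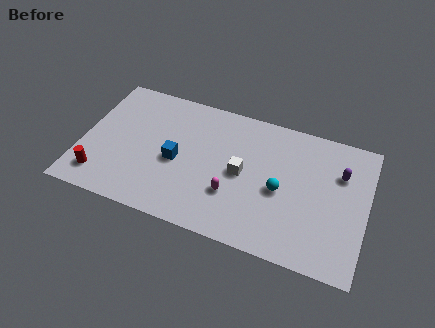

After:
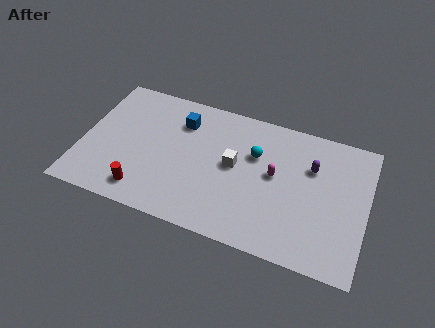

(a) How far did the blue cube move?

2.8

From (5.4, 4.1) to (5.4, 6.9), the blue cube covered √(0.0² + 2.8²) ≈ 2.8 units.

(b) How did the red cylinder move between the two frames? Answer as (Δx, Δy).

(2.5, -0.2)

The red cylinder was at about (1.3, 1.7) and moved to about (3.8, 1.5).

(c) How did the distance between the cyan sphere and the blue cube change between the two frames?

-1.5

Before: roughly 5.9 units apart; after: 4.4. That's 1.5 units closer together.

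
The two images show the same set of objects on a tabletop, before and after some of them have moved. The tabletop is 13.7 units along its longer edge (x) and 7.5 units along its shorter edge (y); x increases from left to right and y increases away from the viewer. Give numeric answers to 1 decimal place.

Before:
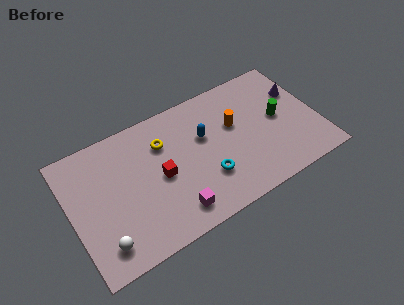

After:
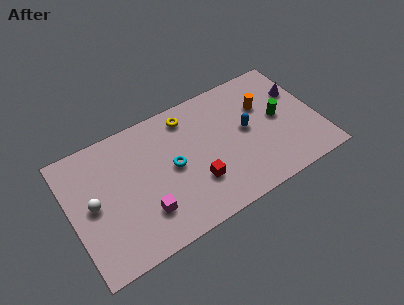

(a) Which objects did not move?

the purple cone and the green cylinder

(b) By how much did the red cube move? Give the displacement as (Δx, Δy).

(1.8, -1.3)

The red cube was at about (4.9, 3.6) and moved to about (6.7, 2.3).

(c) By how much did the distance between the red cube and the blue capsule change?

+0.7

They were about 2.8 units apart before and 3.5 after — 0.7 units further apart.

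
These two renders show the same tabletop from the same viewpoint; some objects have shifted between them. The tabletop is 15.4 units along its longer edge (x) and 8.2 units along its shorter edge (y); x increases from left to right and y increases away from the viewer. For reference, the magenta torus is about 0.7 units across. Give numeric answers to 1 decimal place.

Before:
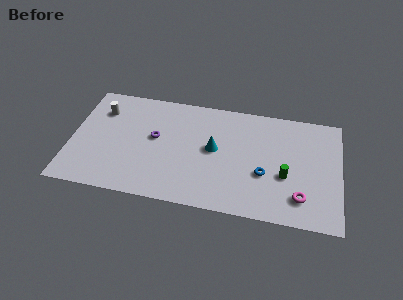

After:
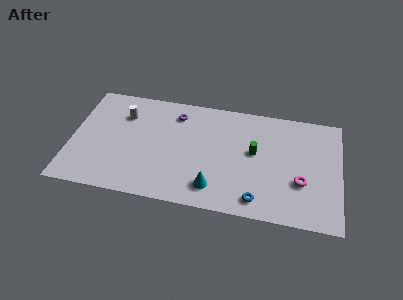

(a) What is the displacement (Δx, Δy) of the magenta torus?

(0.0, 1.1)

From the two frames, the magenta torus sits at roughly (13.2, 1.8) before and (13.2, 2.9) after.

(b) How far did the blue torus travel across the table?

1.9

The blue torus moved from about (11.1, 3.1) to (10.8, 1.2), a distance of √(0.3² + 1.9²) ≈ 1.9.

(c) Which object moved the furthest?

the cyan cone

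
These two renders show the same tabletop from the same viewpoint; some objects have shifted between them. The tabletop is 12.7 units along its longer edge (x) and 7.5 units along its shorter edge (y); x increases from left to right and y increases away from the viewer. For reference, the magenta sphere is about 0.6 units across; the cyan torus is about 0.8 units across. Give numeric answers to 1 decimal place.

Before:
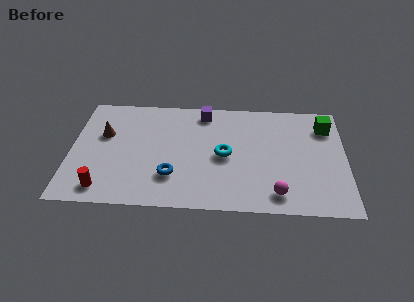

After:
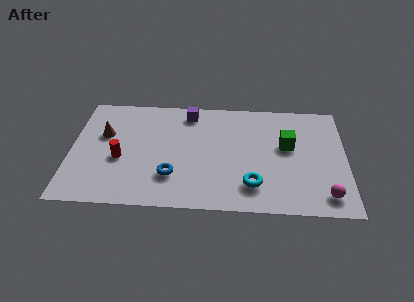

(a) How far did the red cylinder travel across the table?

2.1

The red cylinder was near (1.6, 1.1) before and (2.3, 3.1) after, so it travelled √(0.7² + 2.0²) ≈ 2.1 units.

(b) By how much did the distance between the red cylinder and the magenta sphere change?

+1.7

They were about 7.9 units apart before and 9.6 after — 1.7 units further apart.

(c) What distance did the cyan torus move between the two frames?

2.3

The cyan torus moved from about (7.1, 3.6) to (8.4, 1.7), a distance of √(1.3² + 1.9²) ≈ 2.3.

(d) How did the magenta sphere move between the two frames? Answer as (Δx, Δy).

(2.2, 0.0)

From the two frames, the magenta sphere sits at roughly (9.5, 1.2) before and (11.7, 1.2) after.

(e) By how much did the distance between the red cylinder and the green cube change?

-3.4

The distance was about 11.2 in the first image and 7.8 in the second, so they moved 3.4 units closer together.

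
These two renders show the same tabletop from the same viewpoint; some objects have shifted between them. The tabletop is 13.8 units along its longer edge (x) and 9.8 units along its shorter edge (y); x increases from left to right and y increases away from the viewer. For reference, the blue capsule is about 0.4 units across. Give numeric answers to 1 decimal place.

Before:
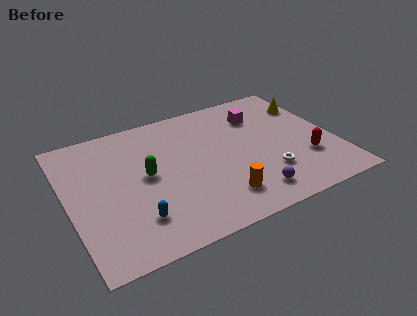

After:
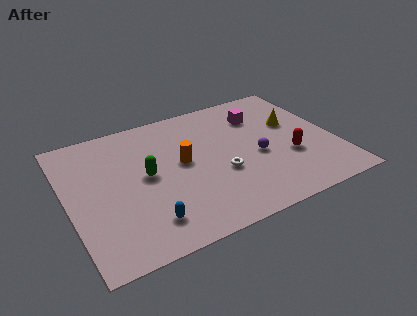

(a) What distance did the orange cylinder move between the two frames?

3.6

The orange cylinder moved from about (7.4, 2.0) to (5.9, 5.3), a distance of √(1.5² + 3.3²) ≈ 3.6.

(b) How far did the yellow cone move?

1.6

The yellow cone moved from about (13.0, 7.2) to (11.9, 6.0), a distance of √(1.1² + 1.2²) ≈ 1.6.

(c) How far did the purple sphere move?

2.7

The purple sphere moved from about (8.9, 1.6) to (9.7, 4.2), a distance of √(0.8² + 2.6²) ≈ 2.7.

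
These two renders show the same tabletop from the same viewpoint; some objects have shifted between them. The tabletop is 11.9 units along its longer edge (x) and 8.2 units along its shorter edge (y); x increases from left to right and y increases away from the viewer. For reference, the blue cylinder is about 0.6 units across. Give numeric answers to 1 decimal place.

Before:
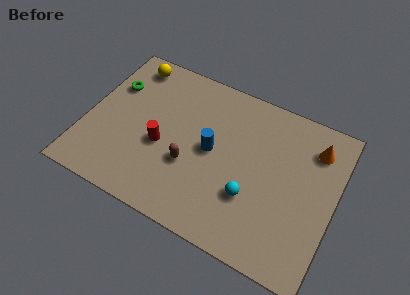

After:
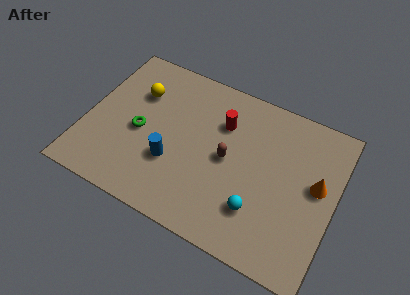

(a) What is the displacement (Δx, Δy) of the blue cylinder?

(-1.7, -1.4)

From the two frames, the blue cylinder sits at roughly (6.0, 4.2) before and (4.3, 2.8) after.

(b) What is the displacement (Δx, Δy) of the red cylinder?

(2.6, 2.4)

From the two frames, the red cylinder sits at roughly (3.7, 3.4) before and (6.3, 5.8) after.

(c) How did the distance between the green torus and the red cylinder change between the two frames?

+0.8

The distance was about 3.5 in the first image and 4.3 in the second, so they moved 0.8 units further apart.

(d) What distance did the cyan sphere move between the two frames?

0.6

The cyan sphere moved from about (8.1, 2.7) to (8.5, 2.2), a distance of √(0.4² + 0.5²) ≈ 0.6.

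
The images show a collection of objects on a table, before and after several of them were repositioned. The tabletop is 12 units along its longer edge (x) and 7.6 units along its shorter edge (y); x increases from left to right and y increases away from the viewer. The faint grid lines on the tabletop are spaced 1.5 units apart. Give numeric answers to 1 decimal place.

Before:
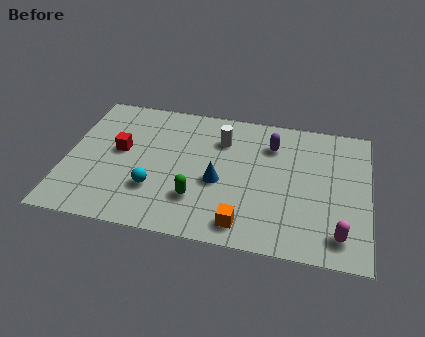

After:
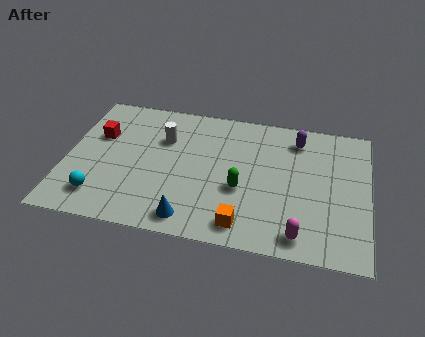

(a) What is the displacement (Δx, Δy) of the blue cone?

(-1.0, -2.2)

The blue cone was at about (6.1, 3.2) and moved to about (5.1, 1.0).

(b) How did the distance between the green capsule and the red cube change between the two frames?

+2.3

The distance was about 3.8 in the first image and 6.1 in the second, so they moved 2.3 units further apart.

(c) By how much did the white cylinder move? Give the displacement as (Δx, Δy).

(-2.3, -0.4)

The white cylinder started near (6.1, 5.6) and ended near (3.8, 5.2).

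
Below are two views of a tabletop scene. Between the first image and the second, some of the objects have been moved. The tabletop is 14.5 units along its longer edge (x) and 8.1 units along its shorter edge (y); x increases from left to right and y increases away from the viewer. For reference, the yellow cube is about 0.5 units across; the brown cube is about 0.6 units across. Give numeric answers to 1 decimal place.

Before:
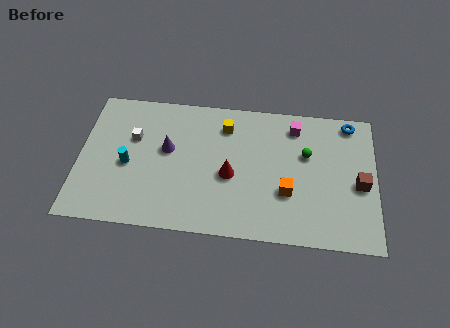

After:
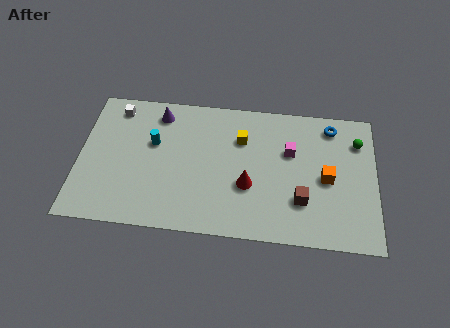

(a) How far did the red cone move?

1.0

The red cone moved from about (7.4, 3.5) to (8.3, 3.0), a distance of √(0.9² + 0.5²) ≈ 1.0.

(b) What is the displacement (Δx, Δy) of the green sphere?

(2.5, 1.0)

From the two frames, the green sphere sits at roughly (11.1, 5.1) before and (13.6, 6.1) after.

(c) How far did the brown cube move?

3.0

From (13.7, 3.6) to (10.9, 2.4), the brown cube covered √(2.8² + 1.2²) ≈ 3.0 units.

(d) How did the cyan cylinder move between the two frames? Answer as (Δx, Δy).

(1.2, 1.4)

From the two frames, the cyan cylinder sits at roughly (2.4, 3.6) before and (3.6, 5.0) after.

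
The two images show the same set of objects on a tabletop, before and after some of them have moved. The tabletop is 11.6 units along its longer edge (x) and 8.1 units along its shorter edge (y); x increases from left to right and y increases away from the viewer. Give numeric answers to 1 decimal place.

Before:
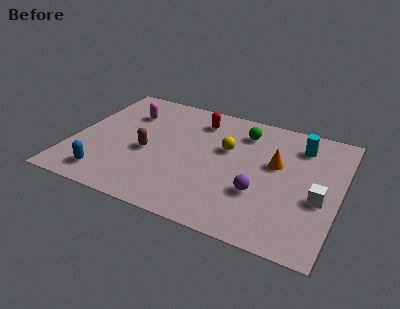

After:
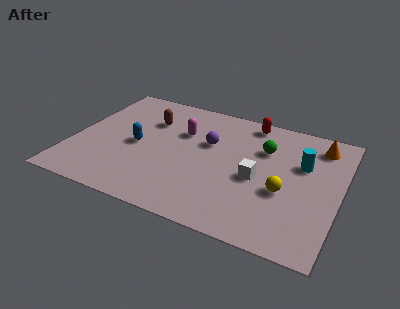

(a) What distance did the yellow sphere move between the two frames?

3.2

The yellow sphere was near (6.6, 5.0) before and (9.3, 3.2) after, so it travelled √(2.7² + 1.8²) ≈ 3.2 units.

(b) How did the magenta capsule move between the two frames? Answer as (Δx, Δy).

(2.5, -0.5)

From the two frames, the magenta capsule sits at roughly (2.1, 5.9) before and (4.6, 5.4) after.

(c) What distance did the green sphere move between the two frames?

1.3

The green sphere moved from about (7.2, 6.4) to (8.2, 5.6), a distance of √(1.0² + 0.8²) ≈ 1.3.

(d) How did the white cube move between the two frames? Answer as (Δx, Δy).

(-2.7, 0.3)

The white cube was at about (10.8, 3.3) and moved to about (8.1, 3.6).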